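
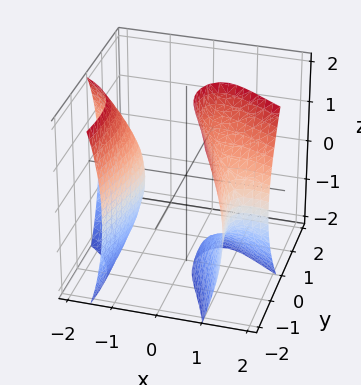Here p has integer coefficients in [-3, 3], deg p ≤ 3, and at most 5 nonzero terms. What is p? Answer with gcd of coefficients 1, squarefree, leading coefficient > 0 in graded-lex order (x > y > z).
First, the picture has 2 separate pieces. Treating them together as one polynomial.
Next, degree: a generic line meets the surface in up to 3 points, so deg p = 3.
Then, from the visible intercepts: it crosses the x-axis at the gridline x = -1; the surface avoids every integer y-axis point in the box; it misses every integer gridline on the z-axis.
Finally, fitting integer coefficients to these (and the overall shape) gives p.

x^3 + 3*x^2*y - x*z^2 + 2*y^2 + 1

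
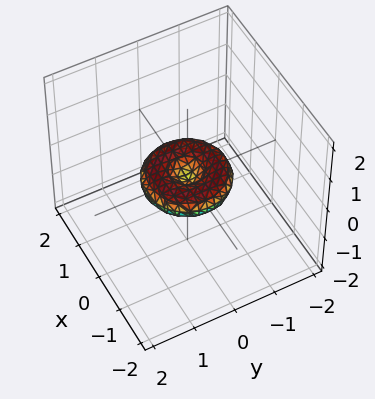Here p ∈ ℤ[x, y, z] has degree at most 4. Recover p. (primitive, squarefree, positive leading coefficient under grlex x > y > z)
x^4 + 2*x^2*y^2 + y^4 - x^2 - y^2 + 3*z^2

First, deg p = 4. The shape is more complex than any degree-3 surface.
Next, symmetry: the surface is invariant under rotation about z: p = q(x² + y², z).
Next, from the visible intercepts: among the integer gridlines, it crosses the x-axis at x ∈ {-1, 0, 1}; it crosses the z-axis at the gridline z = 0.
Finally, putting this together gives p. Check: (0, -1, 0) on the y-axis lies on the surface, and p(0, -1, 0) = 0. ✓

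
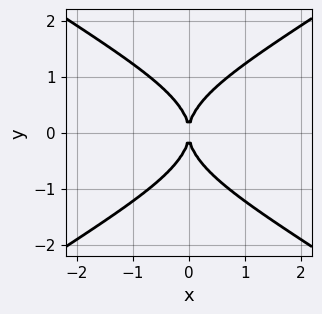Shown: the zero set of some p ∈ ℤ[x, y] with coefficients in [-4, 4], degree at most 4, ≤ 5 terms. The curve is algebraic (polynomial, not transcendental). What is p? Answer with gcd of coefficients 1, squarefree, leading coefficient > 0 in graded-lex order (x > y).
1. Degree: no degree-3 curve has this shape, so deg p = 4.
2. Symmetries: the y ↦ −y reflection is a symmetry, so y appears only in even powers; the x ↦ −x reflection is a symmetry, so x appears only in even powers.
3. Checking where it meets the axes: one y-axis crossing is at y = 0; one x-axis crossing is at x = 0.
4. These observations pin down the coefficients.

x^2*y^2 - 2*y^4 + 3*x^2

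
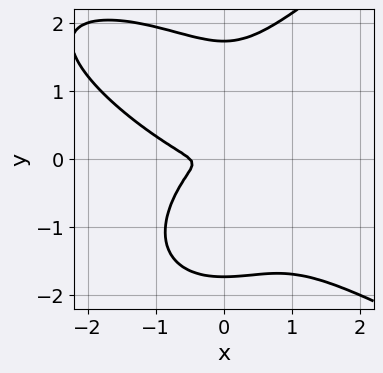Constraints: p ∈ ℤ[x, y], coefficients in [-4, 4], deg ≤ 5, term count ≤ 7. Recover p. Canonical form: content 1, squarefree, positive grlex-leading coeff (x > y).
y^4 - 2*x^3 - 2*x^2*y - x^2 - 3*y^2

(a) Degree: the shape is more complex than any degree-3 curve, so deg p = 4.
(b) Solving for integer coefficients yields p as stated.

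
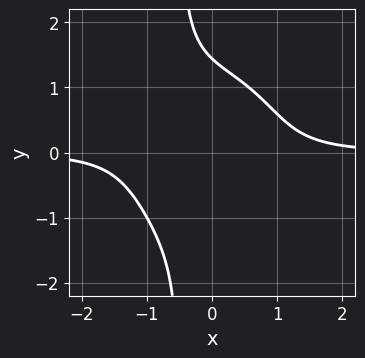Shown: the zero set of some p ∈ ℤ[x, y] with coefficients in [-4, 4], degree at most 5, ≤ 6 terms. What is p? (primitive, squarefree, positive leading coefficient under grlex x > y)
(a) Degree: no degree-3 curve has this shape, so deg p = 4.
(b) Reading off the gridlines: no x-intercept at any integer in the box.
(c) Assembling these constraints gives the stated polynomial.

3*x^3*y + 2*x*y^3 + x^2*y + y^3 - 3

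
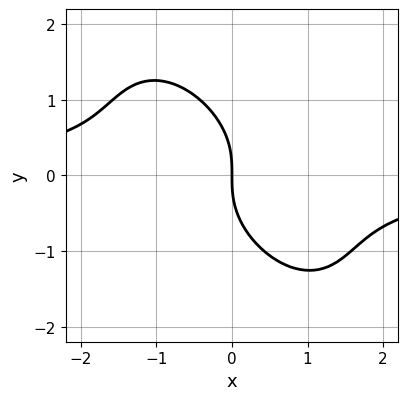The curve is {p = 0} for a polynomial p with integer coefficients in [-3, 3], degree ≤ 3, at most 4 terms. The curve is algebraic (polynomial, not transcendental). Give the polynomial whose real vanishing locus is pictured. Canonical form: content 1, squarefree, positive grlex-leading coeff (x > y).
3*x^2*y + 3*x*y^2 + 2*y^3 + 3*x

1. deg p = 3. No degree-2 curve has this shape.
2. Against the integer gridlines: it crosses the x-axis at the gridline x = 0; it meets the y-axis at y = 0 (among the integer gridlines).
3. Matching integer coefficients to the picture gives p.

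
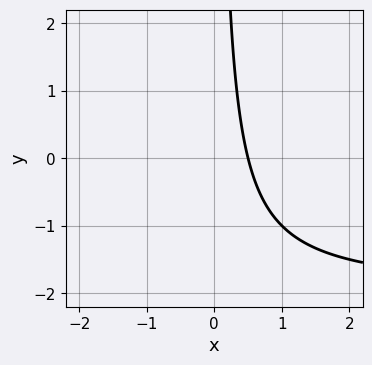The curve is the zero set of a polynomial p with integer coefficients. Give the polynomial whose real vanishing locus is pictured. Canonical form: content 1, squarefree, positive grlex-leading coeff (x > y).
1. Degree: the shape is more complex than any degree-1 curve, so deg p = 2.
2. Observable constraints: no y-intercept at any integer in the box.
3. Putting this together gives p.

x*y + 2*x - 1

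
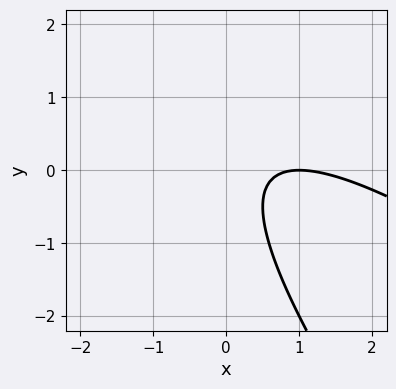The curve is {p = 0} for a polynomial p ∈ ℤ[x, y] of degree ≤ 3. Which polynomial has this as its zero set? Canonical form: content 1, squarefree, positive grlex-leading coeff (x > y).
x^2 + 2*x*y + y^2 - 2*x + 1

(a) deg p = 2. No degree-1 curve has this shape.
(b) From the visible intercepts: the curve avoids every integer y-axis point in the box; it meets the x-axis at x = 1 (among the integer gridlines).
(c) Together with the visible shape, these determine p as stated.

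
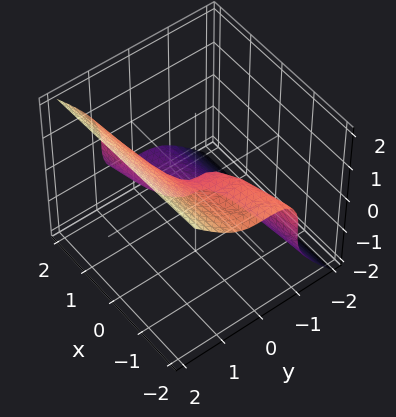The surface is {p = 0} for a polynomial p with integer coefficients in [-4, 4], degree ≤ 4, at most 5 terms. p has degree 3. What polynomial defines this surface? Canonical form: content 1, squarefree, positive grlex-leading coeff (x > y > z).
3*y^3 - 2*z^3 - x

1. The degree is 3 — no degree-2 surface has this shape.
2. From the visible intercepts: one z-axis crossing is at z = 0; it meets the x-axis at x = 0 (among the integer gridlines); one y-axis crossing is at y = 0.
3. Matching integer coefficients to the picture gives p.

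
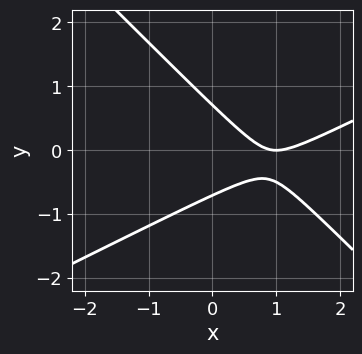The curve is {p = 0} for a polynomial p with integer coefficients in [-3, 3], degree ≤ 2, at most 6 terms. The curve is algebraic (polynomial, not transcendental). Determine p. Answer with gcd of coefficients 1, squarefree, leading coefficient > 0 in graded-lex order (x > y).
First, deg p = 2. No degree-1 curve has this shape.
Next, from the visible intercepts: one x-axis crossing is at x = 1.
Finally, solving for integer coefficients yields p as stated.

x^2 - x*y - 2*y^2 - 2*x + 1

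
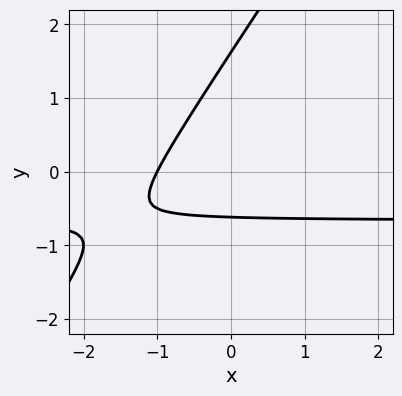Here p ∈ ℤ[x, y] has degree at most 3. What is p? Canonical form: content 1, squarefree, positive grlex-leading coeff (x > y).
(a) Degree: no degree-1 curve has this shape, so deg p = 2.
(b) Against the integer gridlines: one x-axis crossing is at x = -1.
(c) Matching integer coefficients to the picture gives p.

3*x*y - 2*y^2 + 2*x + 2*y + 2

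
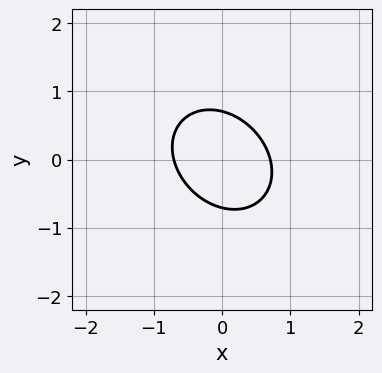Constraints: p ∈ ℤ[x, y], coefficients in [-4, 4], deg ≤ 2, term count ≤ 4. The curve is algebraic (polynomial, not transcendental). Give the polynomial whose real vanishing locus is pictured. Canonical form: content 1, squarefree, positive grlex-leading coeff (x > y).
2*x^2 + x*y + 2*y^2 - 1

Degree: the shape is more complex than any degree-1 curve, so deg p = 2.
Matching integer coefficients to the picture gives p.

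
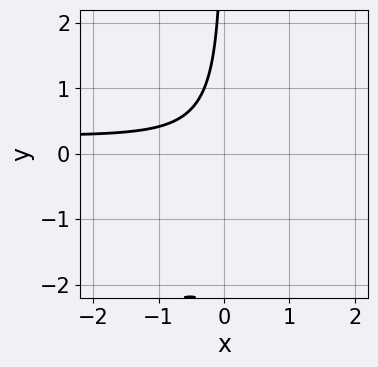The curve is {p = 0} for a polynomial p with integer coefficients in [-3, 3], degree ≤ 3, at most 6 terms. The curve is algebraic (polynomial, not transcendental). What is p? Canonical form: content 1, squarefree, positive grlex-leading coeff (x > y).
3*x^2*y - 3*x*y^2 - x^2 - 3*x*y - 2

Degree: a generic line meets the curve in up to 3 points, so deg p = 3.
Against the integer gridlines: the curve avoids every integer x-axis point in the box; no y-intercept at any integer in the box.
Putting this together gives p.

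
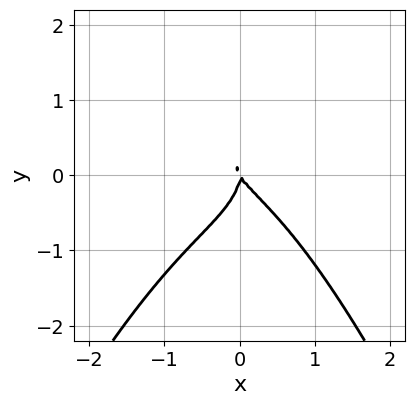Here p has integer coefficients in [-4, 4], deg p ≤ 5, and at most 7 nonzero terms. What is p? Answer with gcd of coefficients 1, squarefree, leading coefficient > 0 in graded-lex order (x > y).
1. The degree is 4 — a generic line meets the curve in up to 4 points.
2. Observable constraints: one x-axis crossing is at x = 0; it crosses the y-axis at the gridline y = 0.
3. Assembling these constraints gives the stated polynomial.

3*x^4 + x*y^2 + 3*y^3 + 3*x^2 + 2*x*y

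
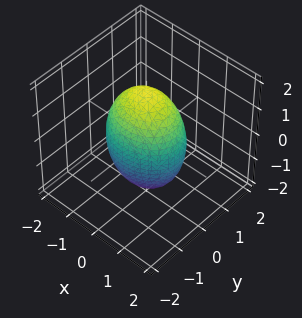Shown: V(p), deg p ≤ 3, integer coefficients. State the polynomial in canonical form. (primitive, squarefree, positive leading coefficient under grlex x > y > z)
(a) The degree is 2 — a closed, bounded, convex surface; a quadric.
(b) Symmetries: it's symmetric under z → −z, forcing even powers of z; it's symmetric under y → −y, forcing even powers of y; it's symmetric under x → −x, forcing even powers of x.
(c) From the visible intercepts: the y-axis gridline crossings are at y ∈ {-1, 1}.
(d) Solving for integer coefficients yields p as stated.

2*x^2 + 3*y^2 + z^2 - 3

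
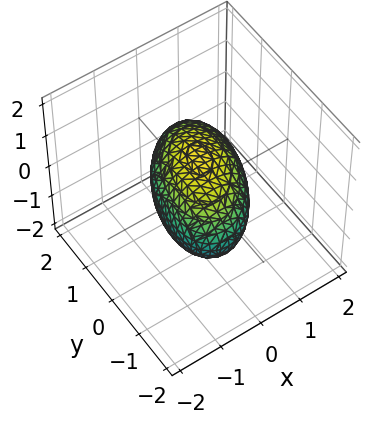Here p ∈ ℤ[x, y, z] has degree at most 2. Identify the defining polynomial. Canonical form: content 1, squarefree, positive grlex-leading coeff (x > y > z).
First, degree: the shape is more complex than any degree-1 surface, so deg p = 2.
Next, checking where it meets the axes: the z-axis gridline crossings are at z ∈ {-1, 1}; among the integer gridlines, it crosses the x-axis at x ∈ {-1, 1}.
Finally, assembling these constraints gives the stated polynomial.

2*x^2 - x*y + y^2 + 2*z^2 - 2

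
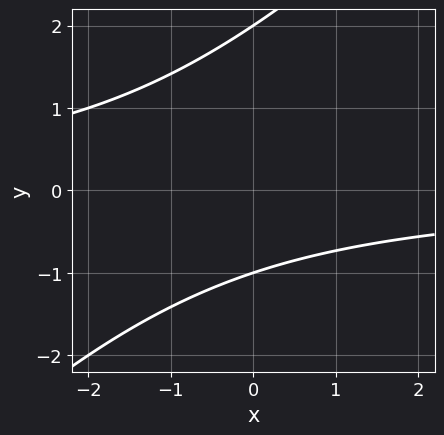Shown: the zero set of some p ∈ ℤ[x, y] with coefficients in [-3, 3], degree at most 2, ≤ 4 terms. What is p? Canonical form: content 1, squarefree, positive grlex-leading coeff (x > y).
x*y - y^2 + y + 2

Degree: no degree-1 curve has this shape, so deg p = 2.
Checking where it meets the axes: the curve avoids every integer x-axis point in the box; the y-axis gridline crossings are at y ∈ {-1, 2}.
Assembling these constraints gives the stated polynomial.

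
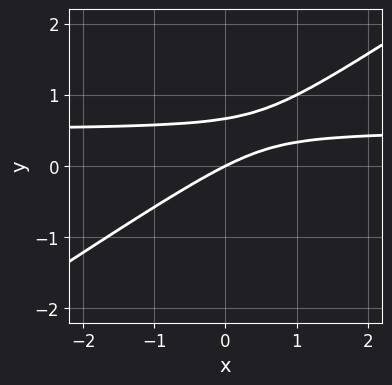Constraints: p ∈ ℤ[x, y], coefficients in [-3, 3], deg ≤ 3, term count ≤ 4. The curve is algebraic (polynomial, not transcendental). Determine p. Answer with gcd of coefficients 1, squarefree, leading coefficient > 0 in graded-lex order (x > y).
2*x*y - 3*y^2 - x + 2*y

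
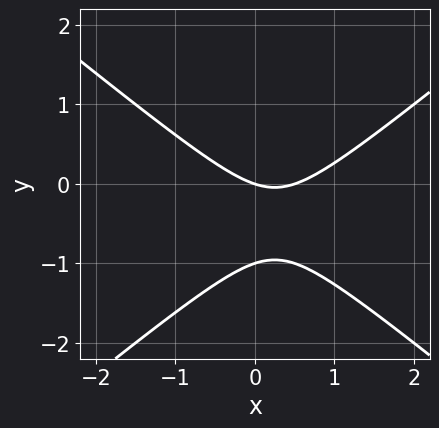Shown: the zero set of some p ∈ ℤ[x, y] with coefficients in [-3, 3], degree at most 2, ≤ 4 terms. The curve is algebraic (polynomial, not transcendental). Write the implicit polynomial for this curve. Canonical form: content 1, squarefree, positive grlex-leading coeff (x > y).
(a) deg p = 2. The shape is more complex than any degree-1 curve.
(b) From the visible intercepts: it meets the x-axis at x = 0 (among the integer gridlines); among the integer gridlines, it crosses the y-axis at y ∈ {-1, 0}.
(c) Matching integer coefficients to the picture gives p.

2*x^2 - 3*y^2 - x - 3*y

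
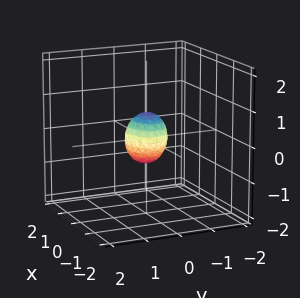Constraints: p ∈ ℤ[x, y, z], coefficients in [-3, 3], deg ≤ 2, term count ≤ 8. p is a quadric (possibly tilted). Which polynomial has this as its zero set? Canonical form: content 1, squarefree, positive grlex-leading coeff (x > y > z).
2*x^2 + 2*x*z + 3*y^2 - y*z + 2*z^2 - 1

(a) deg p = 2.
(b) Solving for integer coefficients yields p as stated.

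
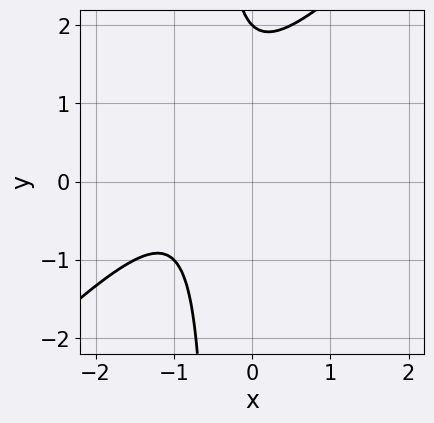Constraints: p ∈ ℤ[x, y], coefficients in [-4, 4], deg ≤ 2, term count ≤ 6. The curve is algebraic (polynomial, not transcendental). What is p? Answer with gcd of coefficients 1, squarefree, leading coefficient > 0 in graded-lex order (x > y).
2*x^2 - 2*x*y + 3*x - y + 2

The degree is 2 — the shape is more complex than any degree-1 curve.
From the visible intercepts: no x-intercept at any integer in the box; it meets the y-axis at y = 2 (among the integer gridlines).
Matching integer coefficients to the picture gives p.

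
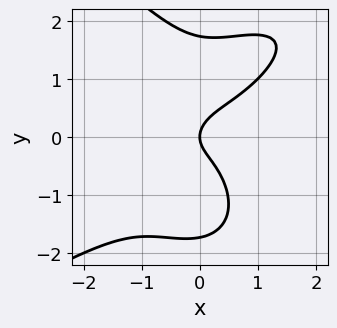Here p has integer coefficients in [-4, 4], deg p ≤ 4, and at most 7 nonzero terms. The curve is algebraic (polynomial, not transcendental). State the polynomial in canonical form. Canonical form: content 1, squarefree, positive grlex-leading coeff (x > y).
y^4 + 3*x^3 - 3*x^2*y - 3*y^2 + 2*x

First, degree: a generic line meets the curve in up to 4 points, so deg p = 4.
Then, from the axis intercepts and sections: it crosses the y-axis at the gridline y = 0; it meets the x-axis at x = 0 (among the integer gridlines).
Finally, fitting integer coefficients to these (and the overall shape) gives p.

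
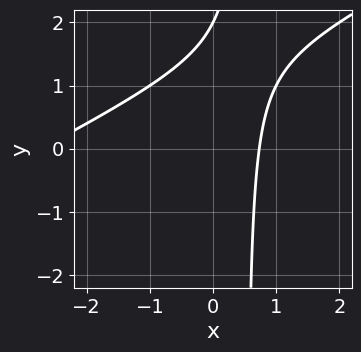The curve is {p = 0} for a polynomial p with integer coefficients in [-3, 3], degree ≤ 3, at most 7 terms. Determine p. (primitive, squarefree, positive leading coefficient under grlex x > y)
(a) The degree is 2 — a generic line meets the curve in up to 2 points.
(b) Checking where it meets the axes: one y-axis crossing is at y = 2.
(c) Matching integer coefficients to the picture gives p.

x^2 - 2*x*y + 2*x + y - 2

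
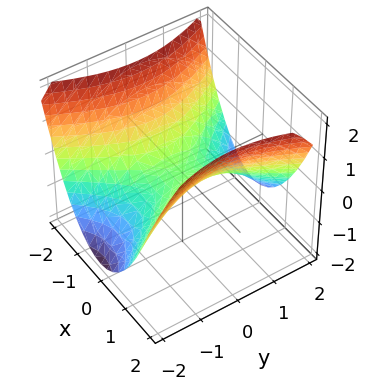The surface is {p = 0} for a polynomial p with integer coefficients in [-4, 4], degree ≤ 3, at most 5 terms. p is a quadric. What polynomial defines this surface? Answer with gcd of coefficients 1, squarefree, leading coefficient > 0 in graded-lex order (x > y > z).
2*x^2 - y^2 - 3*z

1. The degree is 2 — a hyperbolic paraboloid; a quadric.
2. Symmetries: it's symmetric under x → −x, forcing even powers of x; the y ↦ −y reflection is a symmetry, so y appears only in even powers.
3. Observable constraints: it meets the x-axis at x = 0 (among the integer gridlines); one z-axis crossing is at z = 0.
4. Solving for integer coefficients yields p as stated.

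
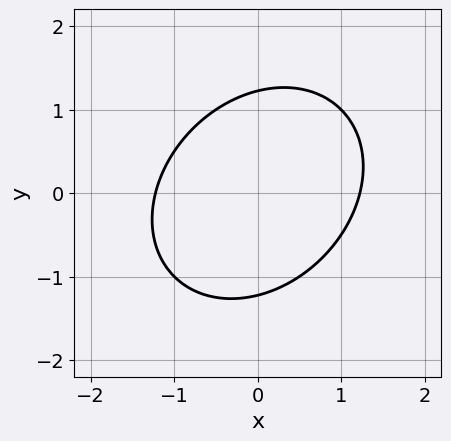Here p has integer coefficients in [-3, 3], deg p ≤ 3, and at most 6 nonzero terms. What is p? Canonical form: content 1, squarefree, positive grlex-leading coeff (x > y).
1. deg p = 2.
2. The integer polynomial consistent with all of this is the stated p.

2*x^2 - x*y + 2*y^2 - 3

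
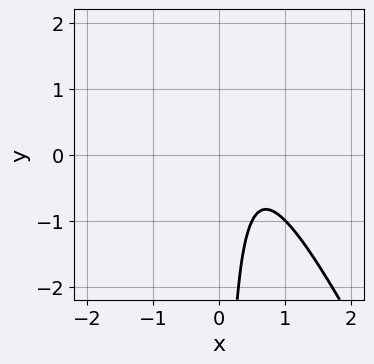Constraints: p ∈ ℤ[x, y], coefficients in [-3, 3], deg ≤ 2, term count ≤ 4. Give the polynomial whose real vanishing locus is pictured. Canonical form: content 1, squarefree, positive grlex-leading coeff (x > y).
2*x^2 + x*y - 2*x + 1

First, the degree is 2 — the shape is more complex than any degree-1 curve.
Then, reading off the gridlines: it misses every integer gridline on the x-axis; it misses every integer gridline on the y-axis.
Finally, matching integer coefficients to the picture gives p.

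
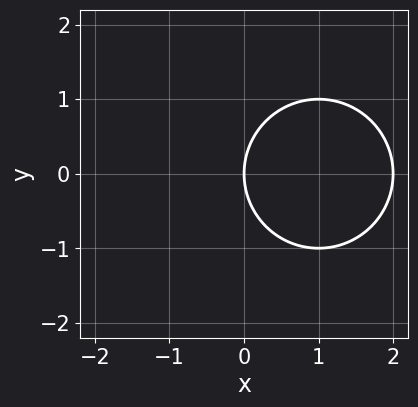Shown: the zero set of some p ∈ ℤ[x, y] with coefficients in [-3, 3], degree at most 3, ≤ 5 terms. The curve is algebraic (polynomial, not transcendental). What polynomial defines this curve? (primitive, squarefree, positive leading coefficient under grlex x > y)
First, degree: the shape is more complex than any degree-1 curve, so deg p = 2.
Then, symmetries: it's symmetric under y → −y, forcing even powers of y.
Then, checking where it meets the axes: it crosses the y-axis at the gridline y = 0; among the integer gridlines, it crosses the x-axis at x ∈ {0, 2}.
Finally, assembling these constraints gives the stated polynomial.

x^2 + y^2 - 2*x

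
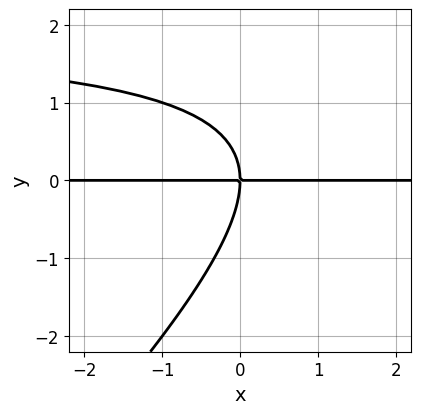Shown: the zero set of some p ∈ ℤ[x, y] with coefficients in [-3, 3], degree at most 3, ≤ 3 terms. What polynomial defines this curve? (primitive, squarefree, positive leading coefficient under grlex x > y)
x*y^2 - y^3 - 2*x*y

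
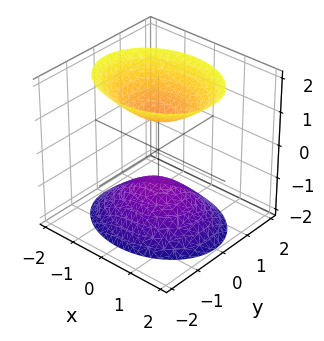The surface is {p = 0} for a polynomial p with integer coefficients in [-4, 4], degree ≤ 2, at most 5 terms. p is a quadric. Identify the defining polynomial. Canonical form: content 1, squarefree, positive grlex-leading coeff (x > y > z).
The picture has 2 separate pieces.
Degree: two sheets facing apart; a quadric, so deg p = 2.
Symmetries: mirror symmetry z ↦ −z ⇒ only even powers of z; mirror symmetry x ↦ −x ⇒ only even powers of x; the y ↦ −y reflection is a symmetry, so y appears only in even powers.
Against the integer gridlines: it misses every integer gridline on the y-axis; among the integer gridlines, it crosses the z-axis at z ∈ {-1, 1}.
Solving for integer coefficients yields p as stated.

2*x^2 + 3*y^2 - 2*z^2 + 2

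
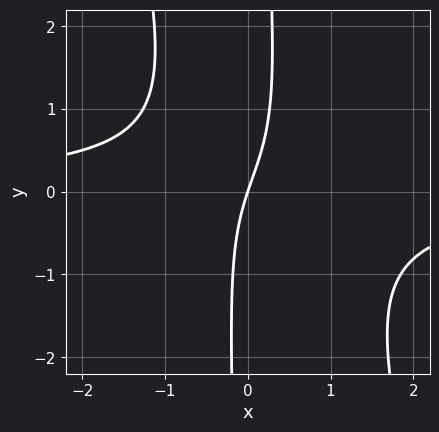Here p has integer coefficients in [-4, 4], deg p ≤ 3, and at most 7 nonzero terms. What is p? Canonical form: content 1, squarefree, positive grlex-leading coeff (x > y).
3*x^2*y + x*y^2 - x*y + 3*x - y

First, deg p = 3. A generic line meets the curve in up to 3 points.
Then, from the visible intercepts: one y-axis crossing is at y = 0; it meets the x-axis at x = 0 (among the integer gridlines).
Finally, assembling these constraints gives the stated polynomial.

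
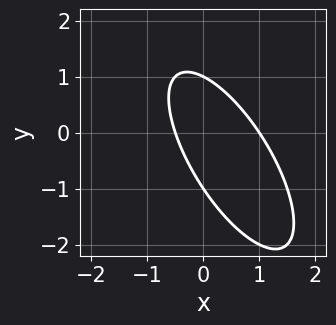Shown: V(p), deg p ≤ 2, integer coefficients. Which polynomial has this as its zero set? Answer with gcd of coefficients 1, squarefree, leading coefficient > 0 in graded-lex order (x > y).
2*x^2 + 2*x*y + y^2 - x - 1

deg p = 2.
From the visible intercepts: it crosses the x-axis at the gridline x = 1; the y-axis gridline crossings are at y ∈ {-1, 1}.
Assembling these constraints gives the stated polynomial.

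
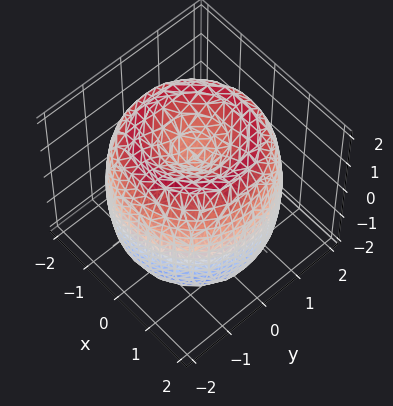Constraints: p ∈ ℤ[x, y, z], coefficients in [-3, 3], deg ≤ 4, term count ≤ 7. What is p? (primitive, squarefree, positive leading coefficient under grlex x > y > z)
First, deg p = 4.
Then, by symmetry, the z-axis is an axis of rotation, so x and y enter only as x² + y².
Then, from the axis intercepts and sections: the z-axis gridline crossings are at z ∈ {-1, 1}; a circular section at z = -1 has radius between 1 and 2.
Finally, matching integer coefficients to the picture gives p.

x^4 + 2*x^2*y^2 + y^4 - 3*x^2 - 3*y^2 + z^2 - 1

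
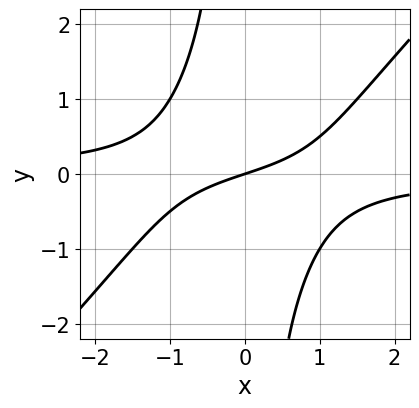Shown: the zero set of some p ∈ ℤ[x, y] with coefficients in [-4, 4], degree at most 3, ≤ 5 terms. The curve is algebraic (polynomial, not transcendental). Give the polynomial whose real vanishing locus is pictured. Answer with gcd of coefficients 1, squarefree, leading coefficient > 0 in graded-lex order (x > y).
2*x^2*y - 2*x*y^2 + x - 3*y

(a) The degree is 3 — the shape is more complex than any degree-2 curve.
(b) From the visible intercepts: it crosses the y-axis at the gridline y = 0; it meets the x-axis at x = 0 (among the integer gridlines).
(c) These observations pin down the coefficients.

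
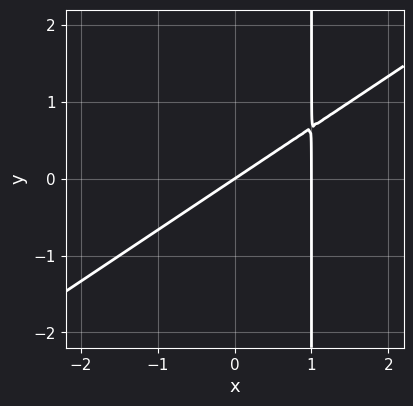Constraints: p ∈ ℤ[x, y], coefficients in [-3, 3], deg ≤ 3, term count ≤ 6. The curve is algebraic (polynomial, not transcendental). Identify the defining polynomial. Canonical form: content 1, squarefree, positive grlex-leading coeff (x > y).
2*x^2 - 3*x*y - 2*x + 3*y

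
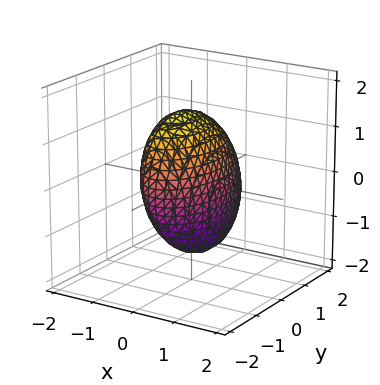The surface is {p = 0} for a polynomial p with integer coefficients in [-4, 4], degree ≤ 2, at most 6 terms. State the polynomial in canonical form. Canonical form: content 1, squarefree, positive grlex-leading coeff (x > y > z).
3*x^2 + x*z + y^2 + z^2 - 2

(a) Degree: a generic line meets the surface in up to 2 points, so deg p = 2.
(b) Solving for integer coefficients yields p as stated.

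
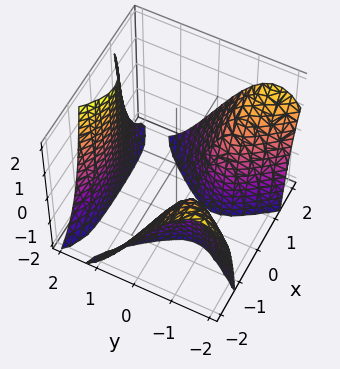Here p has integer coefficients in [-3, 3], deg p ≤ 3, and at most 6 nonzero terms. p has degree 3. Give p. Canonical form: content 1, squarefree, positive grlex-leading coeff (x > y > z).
3*x^2*y + 2*x^2*z - 2*y^3 + 3*y + 3

(a) The picture has 3 separate pieces. They look like related sheets of one shape, so recover p as a whole.
(b) The degree is 3 — a generic line meets the surface in up to 3 points.
(c) Checking where it meets the axes: it misses every integer gridline on the x-axis; the surface avoids every integer z-axis point in the box.
(d) The integer polynomial consistent with all of this is the stated p.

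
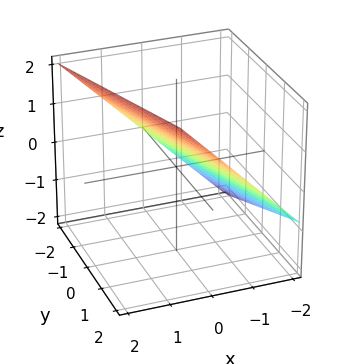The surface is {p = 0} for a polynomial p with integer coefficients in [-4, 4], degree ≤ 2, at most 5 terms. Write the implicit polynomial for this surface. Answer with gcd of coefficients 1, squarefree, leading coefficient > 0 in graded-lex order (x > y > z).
3*x + y - 3*z + 2

First, degree: the surface is flat (a plane), so deg p = 1.
Next, checking where it meets the axes: it crosses the y-axis at the gridline y = -2.
Finally, these observations pin down the coefficients.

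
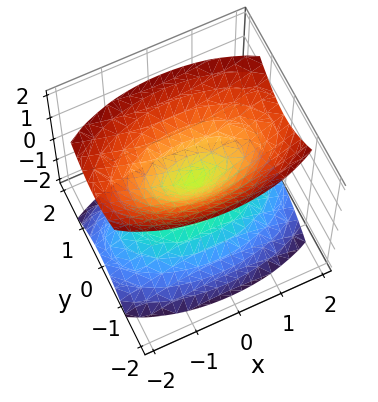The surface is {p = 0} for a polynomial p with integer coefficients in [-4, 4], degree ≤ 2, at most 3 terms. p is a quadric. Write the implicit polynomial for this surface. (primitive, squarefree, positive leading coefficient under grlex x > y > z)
x^2 + 3*y^2 - 2*z^2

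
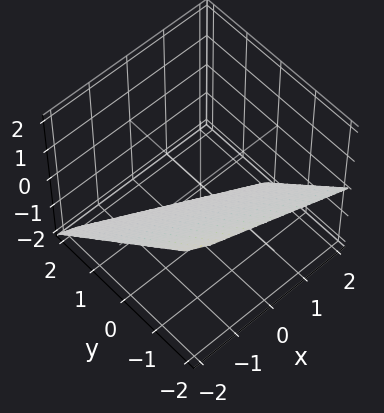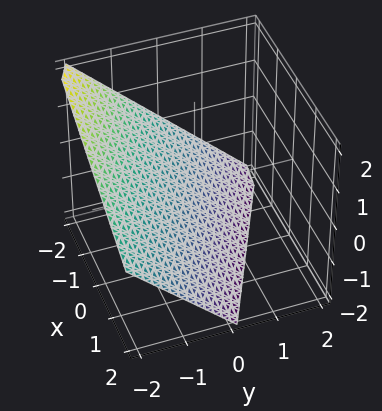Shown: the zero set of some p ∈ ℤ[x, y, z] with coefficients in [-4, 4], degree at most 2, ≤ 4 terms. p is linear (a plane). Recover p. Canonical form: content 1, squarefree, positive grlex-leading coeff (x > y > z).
x + 2*y + 2*z + 2

(a) deg p = 1. Every cross-section is a straight line — this is a plane.
(b) Against the integer gridlines: it meets the x-axis at x = -2 (among the integer gridlines); it meets the z-axis at z = -1 (among the integer gridlines); it crosses the y-axis at the gridline y = -1.
(c) Matching integer coefficients to the picture gives p.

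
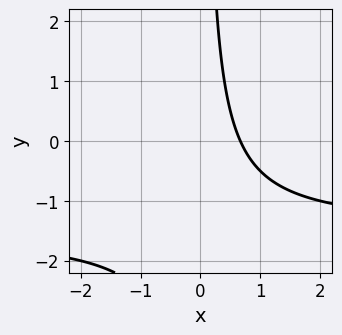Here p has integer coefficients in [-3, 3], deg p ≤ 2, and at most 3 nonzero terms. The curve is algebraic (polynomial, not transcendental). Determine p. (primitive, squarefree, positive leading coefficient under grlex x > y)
First, degree: a generic line meets the curve in up to 2 points, so deg p = 2.
Next, checking where it meets the axes: it misses every integer gridline on the y-axis.
Finally, together with the visible shape, these determine p as stated.

2*x*y + 3*x - 2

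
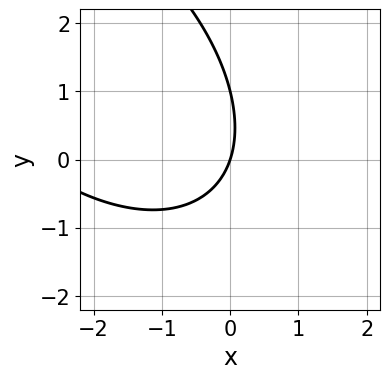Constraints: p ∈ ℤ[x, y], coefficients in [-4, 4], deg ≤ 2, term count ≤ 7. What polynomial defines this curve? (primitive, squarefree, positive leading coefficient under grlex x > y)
First, degree: the shape is more complex than any degree-1 curve, so deg p = 2.
Then, reading off the gridlines: the y-axis gridline crossings are at y ∈ {0, 1}; one x-axis crossing is at x = 0.
Finally, together with the visible shape, these determine p as stated.

x^2 + x*y + y^2 + 3*x - y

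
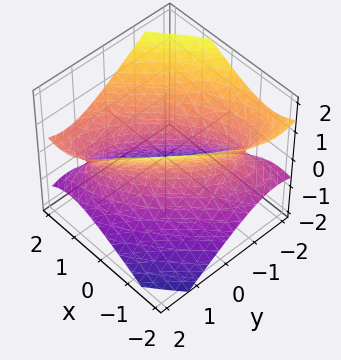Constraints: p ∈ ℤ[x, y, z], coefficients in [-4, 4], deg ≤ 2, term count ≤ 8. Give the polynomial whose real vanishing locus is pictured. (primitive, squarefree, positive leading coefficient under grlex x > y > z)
First, degree: the shape is more complex than any degree-1 surface, so deg p = 2.
Next, against the integer gridlines: it misses every integer gridline on the z-axis; among the integer gridlines, it crosses the y-axis at y ∈ {-1, 1}; the x-axis gridline crossings are at x ∈ {-1, 1}.
Finally, solving for integer coefficients yields p as stated.

2*x^2 - 3*x*y - x*z + 2*y^2 - 3*z^2 - 2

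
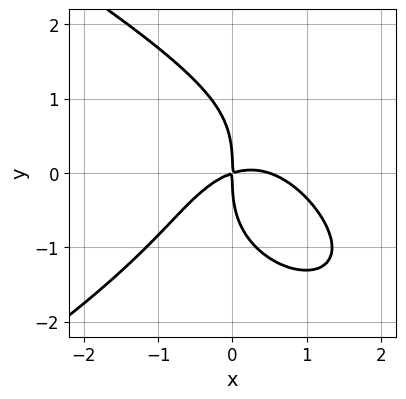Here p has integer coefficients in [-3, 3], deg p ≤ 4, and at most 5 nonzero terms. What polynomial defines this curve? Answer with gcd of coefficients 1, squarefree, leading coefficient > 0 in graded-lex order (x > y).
Degree: no degree-3 curve has this shape, so deg p = 4.
Against the integer gridlines: one y-axis crossing is at y = 0; it meets the x-axis at x = 0 (among the integer gridlines).
These observations pin down the coefficients.

y^4 + 2*x^3 - x^2 + 3*x*y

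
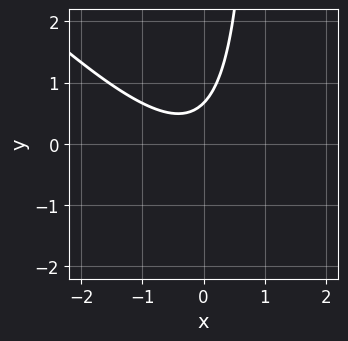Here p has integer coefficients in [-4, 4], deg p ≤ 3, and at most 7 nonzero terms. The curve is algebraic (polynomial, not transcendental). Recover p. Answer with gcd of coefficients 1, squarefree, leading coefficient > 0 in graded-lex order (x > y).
3*x^2 + 3*x*y + x - 3*y + 2

(a) deg p = 2. A generic line meets the curve in up to 2 points.
(b) Reading off the gridlines: no x-intercept at any integer in the box.
(c) Putting this together gives p.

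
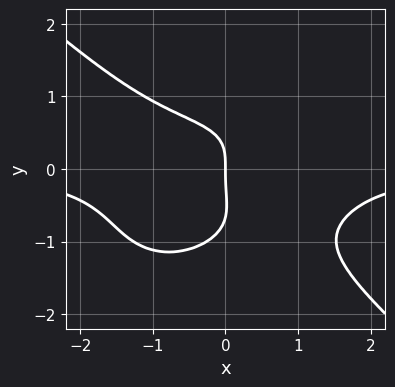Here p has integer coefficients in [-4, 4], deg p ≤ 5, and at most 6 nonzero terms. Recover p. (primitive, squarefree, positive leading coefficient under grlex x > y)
2*x^3*y + 3*y^4 + 2*y^3 - x*y + 3*x

1. Degree: no degree-3 curve has this shape, so deg p = 4.
2. Observable constraints: it crosses the y-axis at the gridline y = 0; it meets the x-axis at x = 0 (among the integer gridlines).
3. Together with the visible shape, these determine p as stated.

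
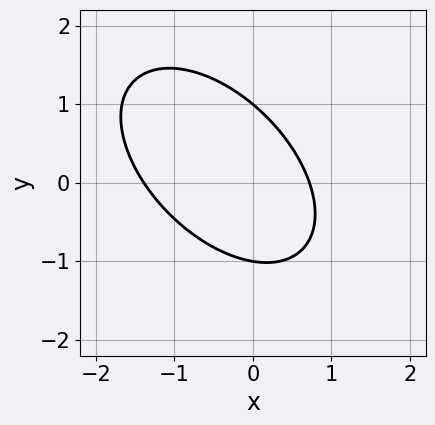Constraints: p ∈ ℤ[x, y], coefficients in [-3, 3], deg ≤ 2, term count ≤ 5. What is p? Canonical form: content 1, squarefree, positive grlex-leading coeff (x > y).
Degree: no degree-1 curve has this shape, so deg p = 2.
From the axis intercepts and sections: among the integer gridlines, it crosses the y-axis at y ∈ {-1, 1}.
The integer polynomial consistent with all of this is the stated p.

3*x^2 + 3*x*y + 3*y^2 + 2*x - 3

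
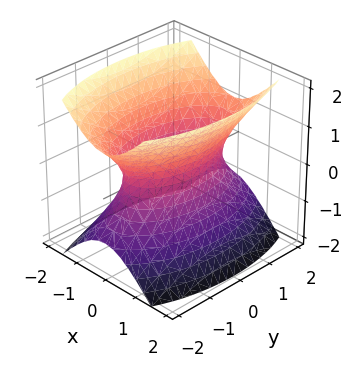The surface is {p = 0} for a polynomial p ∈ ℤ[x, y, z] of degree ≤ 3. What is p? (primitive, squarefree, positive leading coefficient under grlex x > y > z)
3*x^2 + y^2 - 2*z^2 - 2

1. deg p = 2. One connected sheet with a waist; a quadric.
2. Symmetries: the y ↦ −y reflection is a symmetry, so y appears only in even powers; mirror symmetry z ↦ −z ⇒ only even powers of z; it's symmetric under x → −x, forcing even powers of x.
3. Reading off the gridlines: it misses every integer gridline on the z-axis.
4. Putting this together gives p.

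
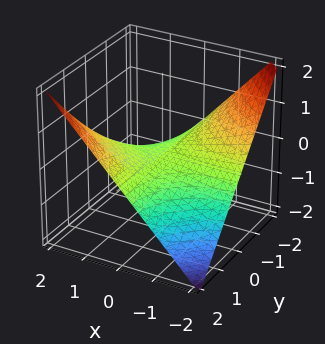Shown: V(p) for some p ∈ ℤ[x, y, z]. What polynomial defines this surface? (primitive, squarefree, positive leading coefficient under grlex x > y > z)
x*y - 2*z

1. The degree is 2 — a saddle surface; a quadric.
2. Reading off the gridlines: every point of the y-axis in the box is on the surface; every point of the x-axis in the box is on the surface; it meets the z-axis at z = 0 (among the integer gridlines).
3. Solving for integer coefficients yields p as stated.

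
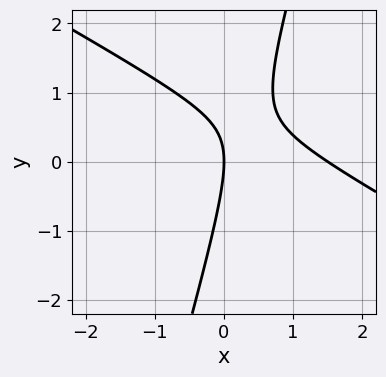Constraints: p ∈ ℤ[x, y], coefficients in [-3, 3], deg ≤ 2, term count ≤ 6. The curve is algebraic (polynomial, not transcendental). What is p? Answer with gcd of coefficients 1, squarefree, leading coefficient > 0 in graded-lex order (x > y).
2*x^2 + 3*x*y - y^2 - 3*x

(a) The degree is 2 — a generic line meets the curve in up to 2 points.
(b) From the axis intercepts and sections: it meets the x-axis at x = 0 (among the integer gridlines); it meets the y-axis at y = 0 (among the integer gridlines).
(c) Fitting integer coefficients to these (and the overall shape) gives p.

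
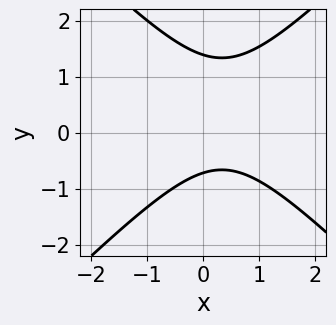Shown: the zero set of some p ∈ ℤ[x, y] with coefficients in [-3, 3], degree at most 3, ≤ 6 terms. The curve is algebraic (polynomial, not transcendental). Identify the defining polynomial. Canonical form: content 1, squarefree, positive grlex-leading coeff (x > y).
First, degree: a generic line meets the curve in up to 2 points, so deg p = 2.
Next, from the axis intercepts and sections: the curve avoids every integer x-axis point in the box.
Finally, solving for integer coefficients yields p as stated.

3*x^2 - 3*y^2 - 2*x + 2*y + 3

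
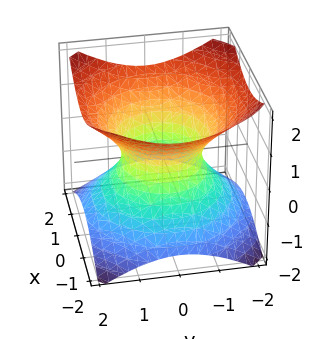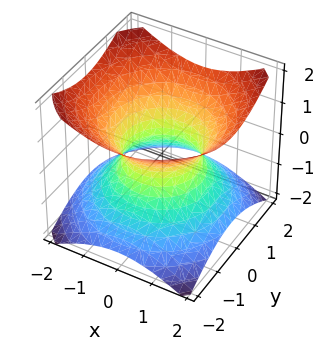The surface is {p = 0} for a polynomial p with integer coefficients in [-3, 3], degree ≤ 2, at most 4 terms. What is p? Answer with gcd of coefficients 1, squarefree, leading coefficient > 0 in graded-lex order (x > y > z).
2*x^2 + 2*y^2 - 3*z^2 - 2

(a) deg p = 2. An hourglass — one-sheet hyperboloid; a quadric.
(b) Symmetries: mirror symmetry z ↦ −z ⇒ only even powers of z; the z-axis is an axis of rotation, so x and y enter only as x² + y².
(c) Reading off the gridlines: the surface avoids every integer z-axis point in the box; among the integer gridlines, it crosses the y-axis at y ∈ {-1, 1}; the x-axis gridline crossings are at x ∈ {-1, 1}; a circular section at z = 0 has radius exactly 1.
(d) Putting this together gives p.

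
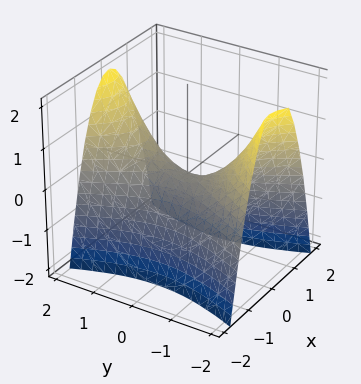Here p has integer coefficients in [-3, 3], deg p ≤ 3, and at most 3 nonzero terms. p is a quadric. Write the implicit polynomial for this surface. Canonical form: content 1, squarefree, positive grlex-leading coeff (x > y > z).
1. The degree is 2 — a hyperbolic paraboloid; a quadric.
2. Symmetries: mirror symmetry x ↦ −x ⇒ only even powers of x; the y ↦ −y reflection is a symmetry, so y appears only in even powers.
3. Observable constraints: it crosses the z-axis at the gridline z = 0; it crosses the x-axis at the gridline x = 0; it crosses the y-axis at the gridline y = 0.
4. Putting this together gives p.

3*x^2 - y^2 + 2*z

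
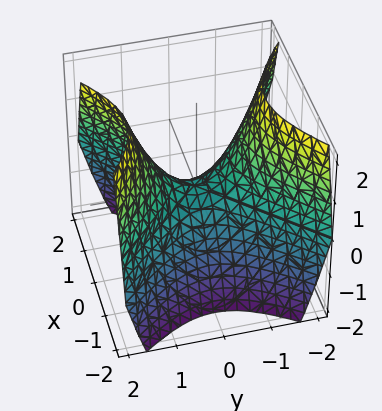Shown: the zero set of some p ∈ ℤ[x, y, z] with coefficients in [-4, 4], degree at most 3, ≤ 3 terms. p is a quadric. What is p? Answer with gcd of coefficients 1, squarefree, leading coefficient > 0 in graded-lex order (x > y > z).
x^2 - y^2 + z

1. deg p = 2. A saddle surface; a quadric.
2. Symmetries: it's symmetric under x → −x, forcing even powers of x; it's symmetric under y → −y, forcing even powers of y.
3. Reading off the gridlines: it crosses the x-axis at the gridline x = 0; it crosses the y-axis at the gridline y = 0; it meets the z-axis at z = 0 (among the integer gridlines).
4. Putting this together gives p.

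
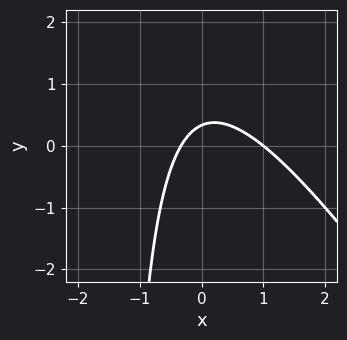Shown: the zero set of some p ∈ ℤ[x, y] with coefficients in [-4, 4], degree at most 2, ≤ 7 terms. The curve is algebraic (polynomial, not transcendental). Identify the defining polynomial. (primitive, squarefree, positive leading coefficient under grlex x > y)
3*x^2 + 2*x*y - 2*x + 3*y - 1

(a) The degree is 2 — the shape is more complex than any degree-1 curve.
(b) From the axis intercepts and sections: it meets the x-axis at x = 1 (among the integer gridlines).
(c) Matching integer coefficients to the picture gives p.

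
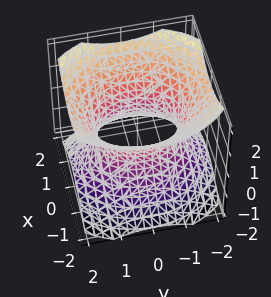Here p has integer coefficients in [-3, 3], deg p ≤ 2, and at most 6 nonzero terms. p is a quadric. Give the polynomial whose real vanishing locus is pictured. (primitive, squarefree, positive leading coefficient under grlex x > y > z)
(a) deg p = 2. An hourglass — one-sheet hyperboloid; a quadric.
(b) Symmetries: it's symmetric under z → −z, forcing even powers of z; it's symmetric under x → −x, forcing even powers of x; it's symmetric under y → −y, forcing even powers of y.
(c) Observable constraints: the x-axis gridline crossings are at x ∈ {-1, 1}; no z-intercept at any integer in the box.
(d) Solving for integer coefficients yields p as stated.

3*x^2 + 2*y^2 - 3*z^2 - 3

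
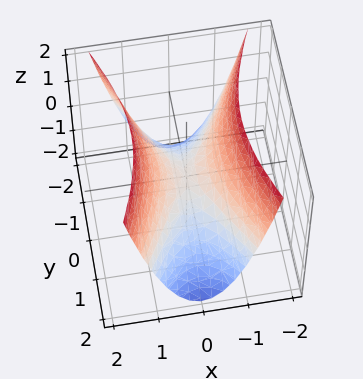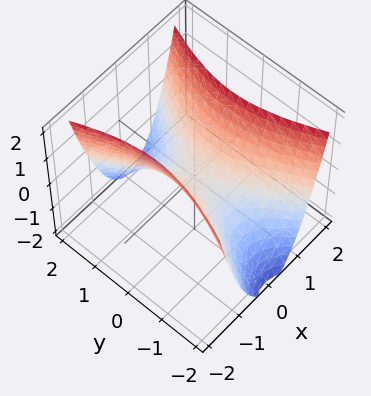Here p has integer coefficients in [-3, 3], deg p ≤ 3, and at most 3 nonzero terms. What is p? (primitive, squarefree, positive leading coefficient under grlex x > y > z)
1. The degree is 2 — a hyperbolic paraboloid; a quadric.
2. Symmetries: it's symmetric under y → −y, forcing even powers of y; mirror symmetry x ↦ −x ⇒ only even powers of x.
3. Reading off the gridlines: one y-axis crossing is at y = 0; it crosses the x-axis at the gridline x = 0; one z-axis crossing is at z = 0.
4. Assembling these constraints gives the stated polynomial.

3*x^2 - y^2 - 2*z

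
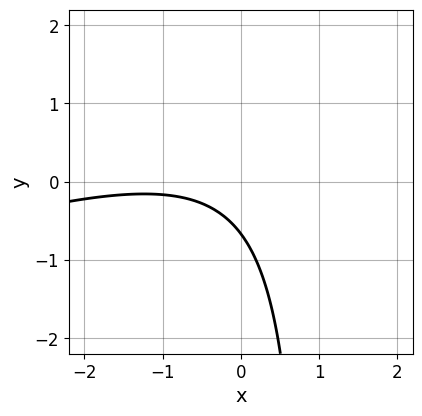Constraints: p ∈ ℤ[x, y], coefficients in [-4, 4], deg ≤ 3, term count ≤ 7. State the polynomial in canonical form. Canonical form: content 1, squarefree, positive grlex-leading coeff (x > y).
x^2 - 3*x*y + 2*x + 3*y + 2

1. Degree: the shape is more complex than any degree-1 curve, so deg p = 2.
2. From the axis intercepts and sections: no x-intercept at any integer in the box.
3. The integer polynomial consistent with all of this is the stated p.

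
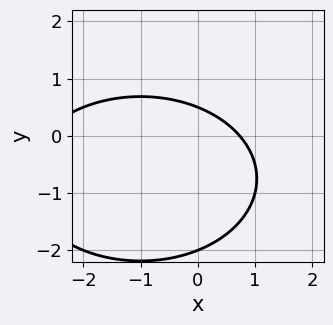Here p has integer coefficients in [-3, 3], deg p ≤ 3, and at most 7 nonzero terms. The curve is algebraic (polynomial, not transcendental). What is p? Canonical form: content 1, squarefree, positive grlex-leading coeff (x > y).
x^2 + 2*y^2 + 2*x + 3*y - 2

deg p = 2. No degree-1 curve has this shape.
Observable constraints: one y-axis crossing is at y = -2.
These observations pin down the coefficients.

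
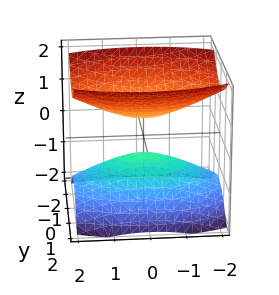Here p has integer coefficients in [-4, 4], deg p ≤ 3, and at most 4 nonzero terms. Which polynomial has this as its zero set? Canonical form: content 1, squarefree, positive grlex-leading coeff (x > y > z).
x^2 + 3*y^2 - 3*z^2 + 1

First, I count 2 distinct pieces. They look like related sheets of one shape, so recover p as a whole.
Next, the degree is 2 — two separate bowl-shaped sheets opening away from each other; a quadric.
Next, symmetries: mirror symmetry x ↦ −x ⇒ only even powers of x; it's symmetric under y → −y, forcing even powers of y; mirror symmetry z ↦ −z ⇒ only even powers of z.
Then, against the integer gridlines: it misses every integer gridline on the y-axis; no x-intercept at any integer in the box.
Finally, these observations pin down the coefficients.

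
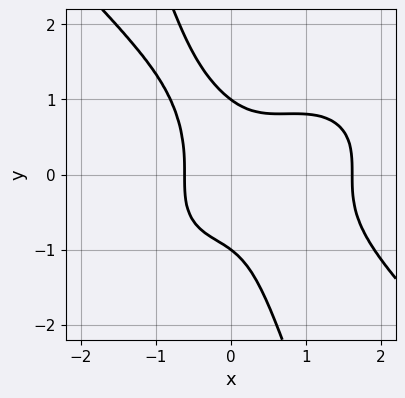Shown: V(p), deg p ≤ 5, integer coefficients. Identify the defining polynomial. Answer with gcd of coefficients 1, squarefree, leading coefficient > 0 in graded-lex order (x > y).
First, deg p = 4.
Then, from the axis intercepts and sections: among the integer gridlines, it crosses the y-axis at y ∈ {-1, 1}.
Finally, these observations pin down the coefficients.

2*x^4 + 3*x*y^3 + y^4 - 3*x^3 - 1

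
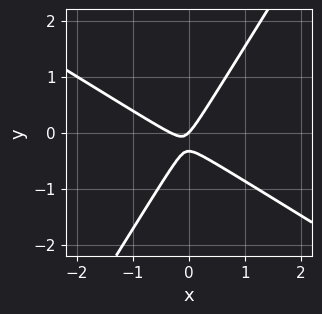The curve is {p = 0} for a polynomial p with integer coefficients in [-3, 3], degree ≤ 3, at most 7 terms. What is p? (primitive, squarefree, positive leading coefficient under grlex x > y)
3*x^2 + 3*x*y - 3*y^2 + x - y

First, degree: no degree-1 curve has this shape, so deg p = 2.
Then, observable constraints: one x-axis crossing is at x = 0; one y-axis crossing is at y = 0.
Finally, the integer polynomial consistent with all of this is the stated p.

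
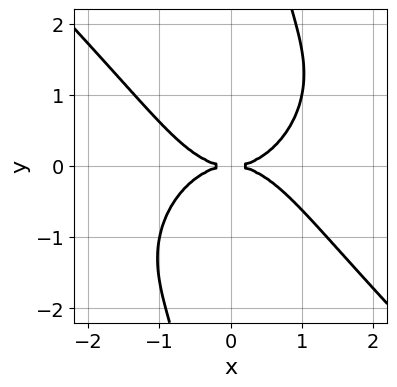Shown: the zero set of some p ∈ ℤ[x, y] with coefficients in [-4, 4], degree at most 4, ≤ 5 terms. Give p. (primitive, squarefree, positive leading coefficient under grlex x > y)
x^4 + x*y^3 - 2*y^2

First, degree: a generic line meets the curve in up to 4 points, so deg p = 4.
Then, observable constraints: it meets the y-axis at y = 0 (among the integer gridlines); it crosses the x-axis at the gridline x = 0.
Finally, matching integer coefficients to the picture gives p.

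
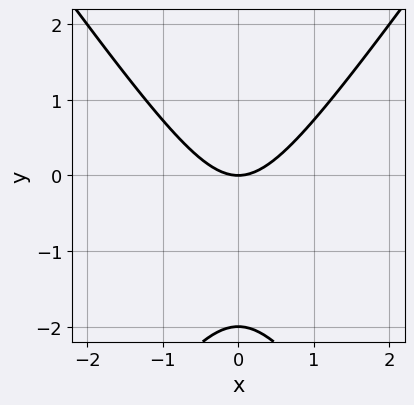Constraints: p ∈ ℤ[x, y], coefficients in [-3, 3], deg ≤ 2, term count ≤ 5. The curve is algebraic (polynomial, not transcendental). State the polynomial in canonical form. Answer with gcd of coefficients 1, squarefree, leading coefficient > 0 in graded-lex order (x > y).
2*x^2 - y^2 - 2*y

1. Degree: no degree-1 curve has this shape, so deg p = 2.
2. Symmetries: the x ↦ −x reflection is a symmetry, so x appears only in even powers.
3. Observable constraints: one x-axis crossing is at x = 0; the y-axis gridline crossings are at y ∈ {-2, 0}.
4. Matching integer coefficients to the picture gives p.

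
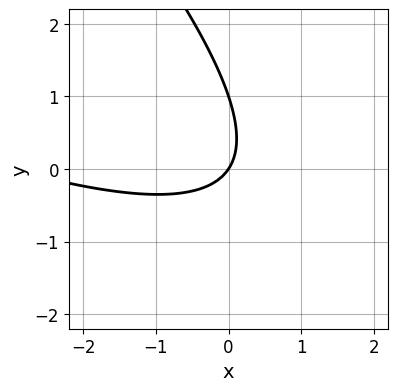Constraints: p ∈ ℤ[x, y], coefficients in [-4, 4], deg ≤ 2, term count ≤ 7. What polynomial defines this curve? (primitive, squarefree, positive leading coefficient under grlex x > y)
x^2 + 3*x*y + 2*y^2 + 3*x - 2*y

The degree is 2 — the shape is more complex than any degree-1 curve.
Checking where it meets the axes: among the integer gridlines, it crosses the y-axis at y ∈ {0, 1}; it meets the x-axis at x = 0 (among the integer gridlines).
Assembling these constraints gives the stated polynomial.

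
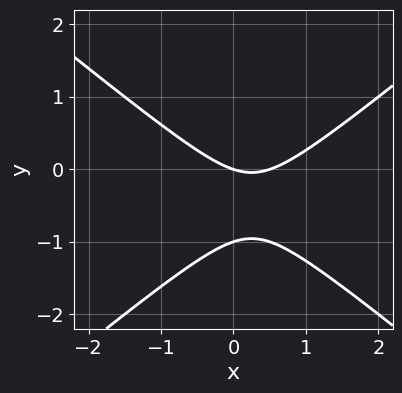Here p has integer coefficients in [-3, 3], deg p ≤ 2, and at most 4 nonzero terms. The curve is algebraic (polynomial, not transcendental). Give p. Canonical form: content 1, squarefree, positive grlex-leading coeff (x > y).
The degree is 2 — no degree-1 curve has this shape.
From the axis intercepts and sections: it meets the x-axis at x = 0 (among the integer gridlines); the y-axis gridline crossings are at y ∈ {-1, 0}.
Matching integer coefficients to the picture gives p.

2*x^2 - 3*y^2 - x - 3*y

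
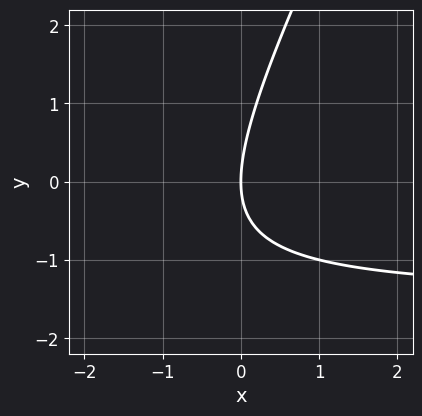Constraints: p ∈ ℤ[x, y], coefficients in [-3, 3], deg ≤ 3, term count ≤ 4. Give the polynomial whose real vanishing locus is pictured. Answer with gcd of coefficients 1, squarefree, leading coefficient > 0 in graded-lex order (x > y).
2*x*y - y^2 + 3*x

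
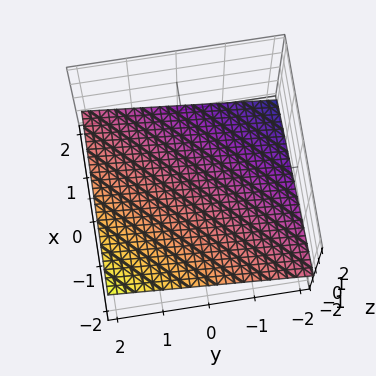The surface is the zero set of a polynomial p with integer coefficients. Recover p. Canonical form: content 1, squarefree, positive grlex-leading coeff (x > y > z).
1. The degree is 1 — the surface is flat (a plane).
2. Reading off the gridlines: one x-axis crossing is at x = -2; one y-axis crossing is at y = 2.
3. These observations pin down the coefficients.

x - y + 3*z + 2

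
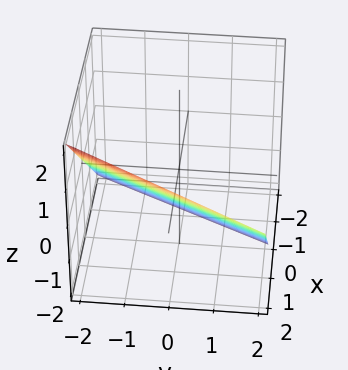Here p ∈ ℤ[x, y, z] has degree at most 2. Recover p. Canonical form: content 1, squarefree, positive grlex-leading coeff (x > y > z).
2*x - y - 2*z - 2

(a) deg p = 1.
(b) Reading off the gridlines: it meets the x-axis at x = 1 (among the integer gridlines); it meets the z-axis at z = -1 (among the integer gridlines).
(c) Together with the visible shape, these determine p as stated.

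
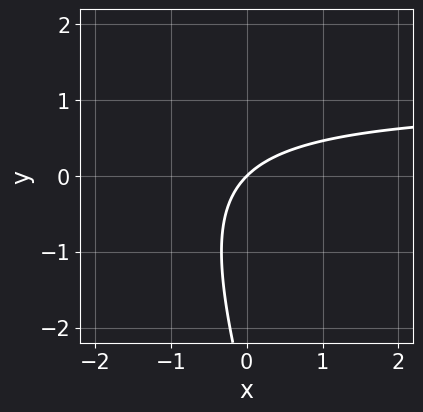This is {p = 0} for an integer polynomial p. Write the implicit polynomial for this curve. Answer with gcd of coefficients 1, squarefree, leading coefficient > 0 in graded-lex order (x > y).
First, degree: the shape is more complex than any degree-1 curve, so deg p = 2.
Next, checking where it meets the axes: one y-axis crossing is at y = 0; it crosses the x-axis at the gridline x = 0.
Finally, the integer polynomial consistent with all of this is the stated p.

3*x*y + y^2 - 3*x + 3*y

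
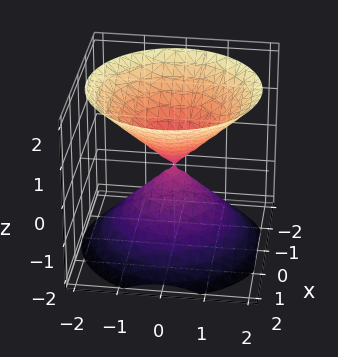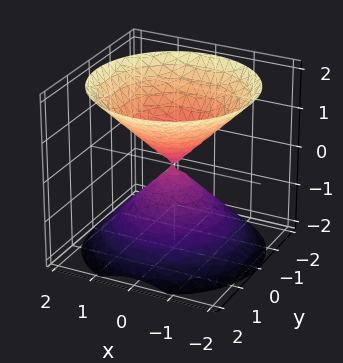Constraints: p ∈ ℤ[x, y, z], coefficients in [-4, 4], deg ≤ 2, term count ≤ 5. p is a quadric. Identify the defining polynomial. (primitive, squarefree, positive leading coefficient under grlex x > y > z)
x^2 + y^2 - z^2

1. I count 2 distinct pieces. They look like related sheets of one shape, so recover p as a whole.
2. The degree is 2 — two nappes meeting at a single point; a quadric.
3. Symmetries: mirror symmetry z ↦ −z ⇒ only even powers of z; the surface is invariant under rotation about z: p = q(x² + y², z).
4. Observable constraints: it meets the x-axis at x = 0 (among the integer gridlines); it crosses the y-axis at the gridline y = 0; a circular section at z = -1 has radius exactly 1.
5. Together with the visible shape, these determine p as stated.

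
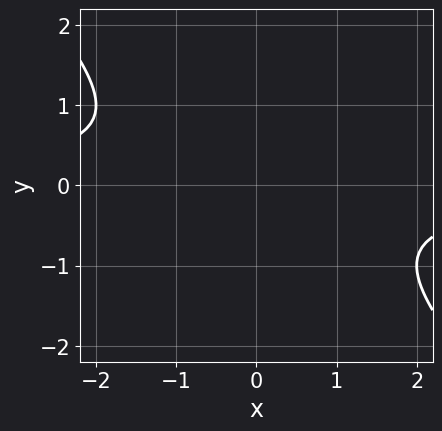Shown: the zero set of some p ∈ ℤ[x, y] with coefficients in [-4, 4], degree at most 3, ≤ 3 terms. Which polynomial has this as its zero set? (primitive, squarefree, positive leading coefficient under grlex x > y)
deg p = 2.
From the axis intercepts and sections: no y-intercept at any integer in the box; it misses every integer gridline on the x-axis.
Assembling these constraints gives the stated polynomial.

x*y + y^2 + 1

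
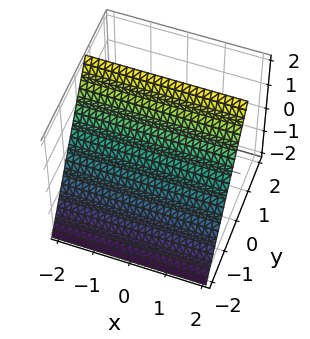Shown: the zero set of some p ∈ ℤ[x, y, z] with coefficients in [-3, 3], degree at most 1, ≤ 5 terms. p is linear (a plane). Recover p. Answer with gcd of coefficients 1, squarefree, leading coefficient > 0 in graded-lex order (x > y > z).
3*y - 2*z + 2

deg p = 1.
Reading off the gridlines: the surface avoids every integer x-axis point in the box; it meets the z-axis at z = 1 (among the integer gridlines).
The integer polynomial consistent with all of this is the stated p.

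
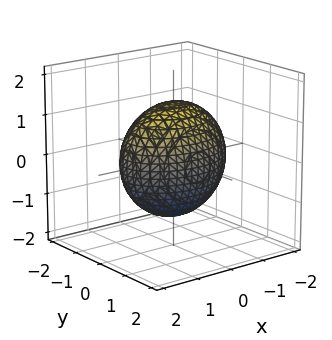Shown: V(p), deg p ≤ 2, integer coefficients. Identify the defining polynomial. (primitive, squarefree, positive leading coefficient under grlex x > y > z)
x^2 + 2*y^2 + z^2 - 2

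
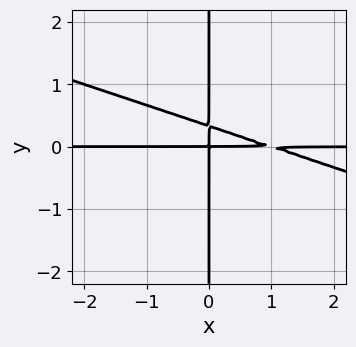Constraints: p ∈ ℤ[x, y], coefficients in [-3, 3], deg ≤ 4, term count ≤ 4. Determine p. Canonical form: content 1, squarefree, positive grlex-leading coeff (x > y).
x^2*y + 3*x*y^2 - x*y

(a) Degree: no degree-2 curve has this shape, so deg p = 3.
(b) Observable constraints: the visible y-axis segment lies entirely on the curve; the visible x-axis segment lies entirely on the curve.
(c) These observations pin down the coefficients.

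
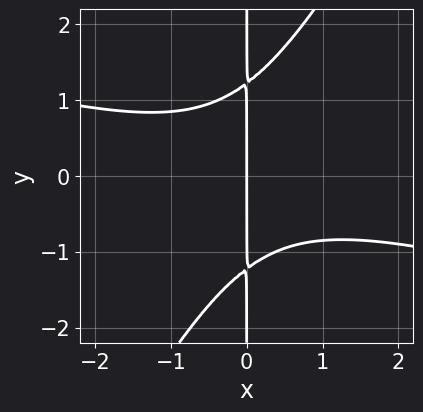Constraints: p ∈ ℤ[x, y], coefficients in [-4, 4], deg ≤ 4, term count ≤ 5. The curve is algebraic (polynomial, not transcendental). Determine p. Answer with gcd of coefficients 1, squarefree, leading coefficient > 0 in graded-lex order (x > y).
x^3 + 3*x^2*y - 2*x*y^2 + 3*x

First, degree: the shape is more complex than any degree-2 curve, so deg p = 3.
Next, checking where it meets the axes: it meets the x-axis at x = 0 (among the integer gridlines); every point of the y-axis in the box is on the curve.
Finally, assembling these constraints gives the stated polynomial.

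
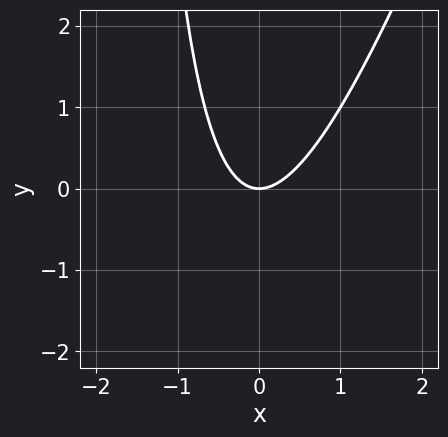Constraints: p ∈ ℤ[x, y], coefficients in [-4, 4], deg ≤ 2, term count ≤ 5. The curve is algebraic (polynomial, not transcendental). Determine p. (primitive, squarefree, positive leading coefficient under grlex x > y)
3*x^2 - x*y - 2*y

1. The degree is 2 — a generic line meets the curve in up to 2 points.
2. Against the integer gridlines: one x-axis crossing is at x = 0; one y-axis crossing is at y = 0.
3. These observations pin down the coefficients.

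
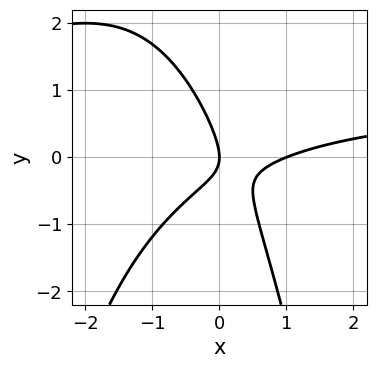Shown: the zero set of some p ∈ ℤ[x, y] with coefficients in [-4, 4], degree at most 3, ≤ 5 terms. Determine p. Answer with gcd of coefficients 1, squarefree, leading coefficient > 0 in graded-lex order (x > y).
deg p = 3. The shape is more complex than any degree-2 curve.
Observable constraints: it crosses the y-axis at the gridline y = 0; the x-axis gridline crossings are at x ∈ {0, 1}.
Fitting integer coefficients to these (and the overall shape) gives p.

2*x^2*y - 2*x^2 + 3*x*y + 2*y^2 + 2*x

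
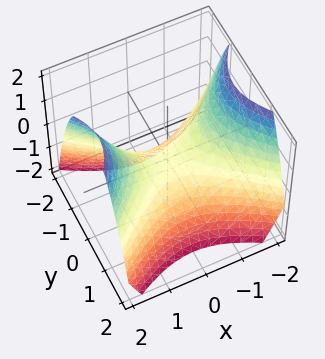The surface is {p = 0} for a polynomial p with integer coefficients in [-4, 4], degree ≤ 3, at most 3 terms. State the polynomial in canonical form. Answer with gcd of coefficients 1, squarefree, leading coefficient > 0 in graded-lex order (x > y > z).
1. deg p = 2.
2. Symmetries: it's symmetric under y → −y, forcing even powers of y; mirror symmetry x ↦ −x ⇒ only even powers of x.
3. From the visible intercepts: it crosses the y-axis at the gridline y = 0; it crosses the x-axis at the gridline x = 0; one z-axis crossing is at z = 0.
4. These observations pin down the coefficients.

2*x^2 - 3*y^2 - 3*z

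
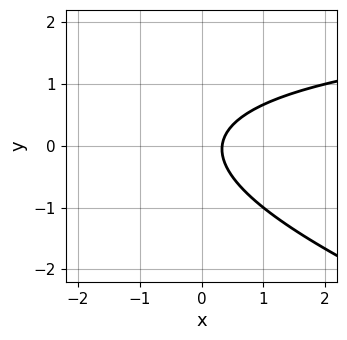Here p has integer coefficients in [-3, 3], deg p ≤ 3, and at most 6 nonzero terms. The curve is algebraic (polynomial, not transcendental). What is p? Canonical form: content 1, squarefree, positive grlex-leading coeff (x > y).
1. Degree: no degree-1 curve has this shape, so deg p = 2.
2. From the visible intercepts: the curve avoids every integer y-axis point in the box.
3. Fitting integer coefficients to these (and the overall shape) gives p.

x*y + 3*y^2 - 3*x + 1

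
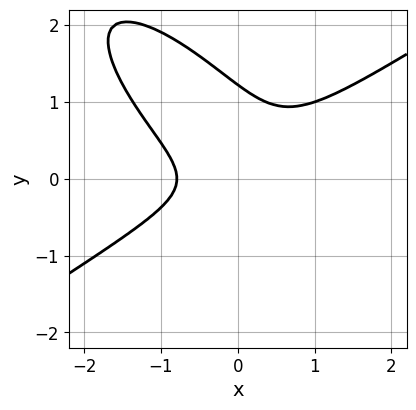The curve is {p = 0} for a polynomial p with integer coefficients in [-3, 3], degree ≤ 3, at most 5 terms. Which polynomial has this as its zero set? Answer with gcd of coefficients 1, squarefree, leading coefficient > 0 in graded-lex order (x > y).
2*x^3 - 3*x*y^2 - 3*y^3 + 3*y^2 + 1

(a) deg p = 3. A generic line meets the curve in up to 3 points.
(b) Putting this together gives p.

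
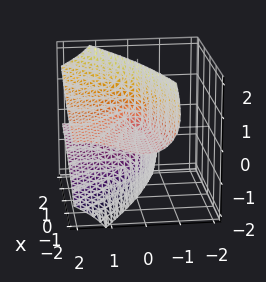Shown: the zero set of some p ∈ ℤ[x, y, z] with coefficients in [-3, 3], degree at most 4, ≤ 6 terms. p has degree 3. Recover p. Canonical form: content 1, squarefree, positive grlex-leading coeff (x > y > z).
y^3 + 3*y*z^2 - 3*x*z - 3*y^2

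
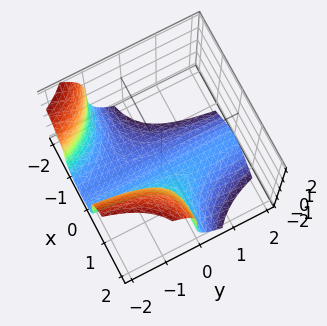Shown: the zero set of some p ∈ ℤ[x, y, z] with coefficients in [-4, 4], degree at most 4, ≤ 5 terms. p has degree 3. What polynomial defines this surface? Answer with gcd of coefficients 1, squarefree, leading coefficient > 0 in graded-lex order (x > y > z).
deg p = 3.
Checking where it meets the axes: it misses every integer gridline on the x-axis; the surface avoids every integer y-axis point in the box.
The integer polynomial consistent with all of this is the stated p.

3*x^2*y + z^3 + x^2 - 3*x + 3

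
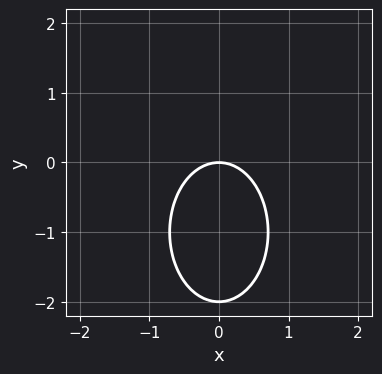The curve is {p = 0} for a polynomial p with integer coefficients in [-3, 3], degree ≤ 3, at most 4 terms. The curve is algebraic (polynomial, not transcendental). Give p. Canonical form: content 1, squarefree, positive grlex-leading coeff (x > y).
2*x^2 + y^2 + 2*y

(a) The degree is 2 — a generic line meets the curve in up to 2 points.
(b) Symmetries: the x ↦ −x reflection is a symmetry, so x appears only in even powers.
(c) From the visible intercepts: the y-axis gridline crossings are at y ∈ {-2, 0}; it meets the x-axis at x = 0 (among the integer gridlines).
(d) Together with the visible shape, these determine p as stated.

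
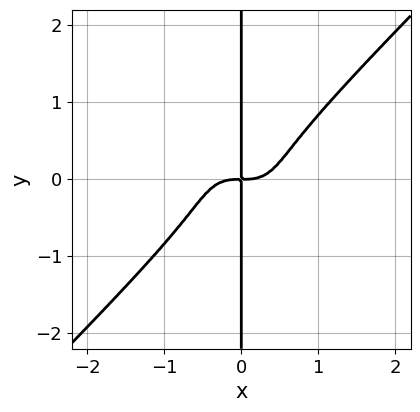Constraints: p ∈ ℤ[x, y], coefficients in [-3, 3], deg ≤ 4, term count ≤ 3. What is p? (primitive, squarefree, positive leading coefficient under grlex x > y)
First, degree: no degree-3 curve has this shape, so deg p = 4.
Then, reading off the gridlines: every point of the y-axis in the box is on the curve.
Finally, together with the visible shape, these determine p as stated.

2*x^4 - 2*x*y^3 - x*y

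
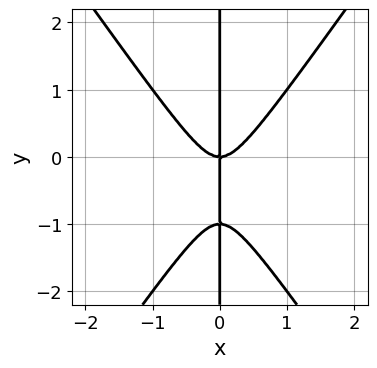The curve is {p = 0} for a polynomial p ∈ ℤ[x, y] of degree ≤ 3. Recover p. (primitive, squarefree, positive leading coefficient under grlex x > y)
1. The degree is 3 — no degree-2 curve has this shape.
2. Observable constraints: one x-axis crossing is at x = 0; every point of the y-axis in the box is on the curve.
3. Assembling these constraints gives the stated polynomial.

2*x^3 - x*y^2 - x*y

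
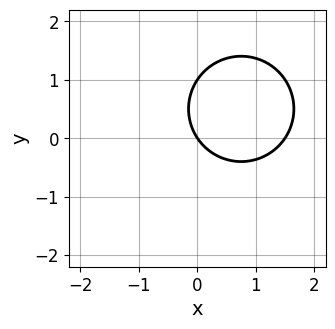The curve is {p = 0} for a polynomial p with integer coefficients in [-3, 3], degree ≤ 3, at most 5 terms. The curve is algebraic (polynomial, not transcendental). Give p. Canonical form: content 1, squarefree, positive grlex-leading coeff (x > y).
2*x^2 + 2*y^2 - 3*x - 2*y

1. Degree: no degree-1 curve has this shape, so deg p = 2.
2. Against the integer gridlines: it crosses the x-axis at the gridline x = 0; the y-axis gridline crossings are at y ∈ {0, 1}.
3. These observations pin down the coefficients.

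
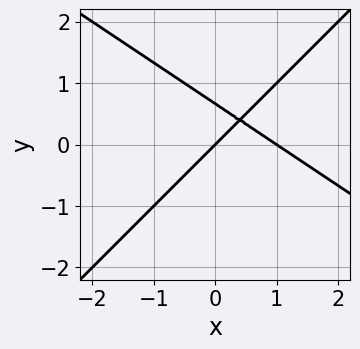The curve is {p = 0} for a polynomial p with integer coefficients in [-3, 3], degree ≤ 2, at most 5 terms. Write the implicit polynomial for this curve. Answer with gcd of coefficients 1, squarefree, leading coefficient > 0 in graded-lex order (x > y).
First, the degree is 2 — the shape is more complex than any degree-1 curve.
Next, from the visible intercepts: it meets the y-axis at y = 0 (among the integer gridlines); among the integer gridlines, it crosses the x-axis at x ∈ {0, 1}.
Finally, solving for integer coefficients yields p as stated.

2*x^2 + x*y - 3*y^2 - 2*x + 2*y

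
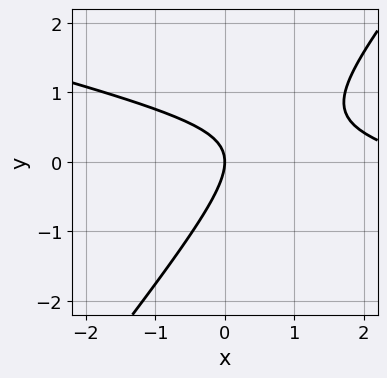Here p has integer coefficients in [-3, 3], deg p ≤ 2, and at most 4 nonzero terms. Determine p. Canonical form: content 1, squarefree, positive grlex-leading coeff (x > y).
x^2 + 3*x*y - 3*y^2 - 3*x

(a) Degree: the shape is more complex than any degree-1 curve, so deg p = 2.
(b) From the visible intercepts: one x-axis crossing is at x = 0; it crosses the y-axis at the gridline y = 0.
(c) These observations pin down the coefficients.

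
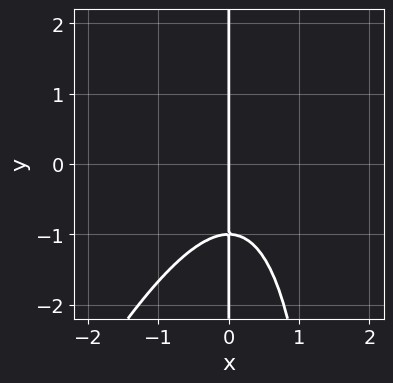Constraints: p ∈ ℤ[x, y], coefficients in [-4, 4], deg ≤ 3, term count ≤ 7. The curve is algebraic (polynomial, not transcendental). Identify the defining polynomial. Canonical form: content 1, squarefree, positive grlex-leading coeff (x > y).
2*x^3 - x^2*y - x^2 + 2*x*y + 2*x

The degree is 3 — no degree-2 curve has this shape.
Observable constraints: the visible y-axis segment lies entirely on the curve; it crosses the x-axis at the gridline x = 0.
Solving for integer coefficients yields p as stated.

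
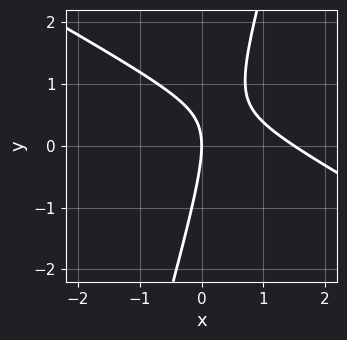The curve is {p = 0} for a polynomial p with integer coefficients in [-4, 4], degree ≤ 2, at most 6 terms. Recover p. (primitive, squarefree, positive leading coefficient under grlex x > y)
deg p = 2.
Reading off the gridlines: it crosses the x-axis at the gridline x = 0; it meets the y-axis at y = 0 (among the integer gridlines).
Solving for integer coefficients yields p as stated.

2*x^2 + 3*x*y - y^2 - 3*x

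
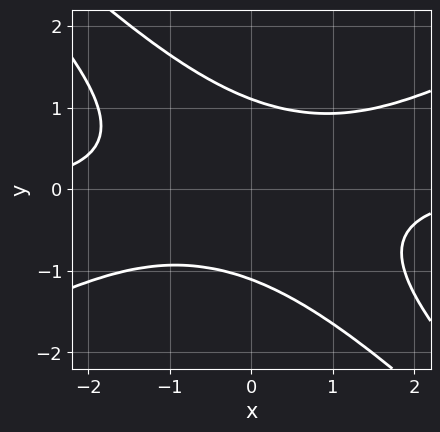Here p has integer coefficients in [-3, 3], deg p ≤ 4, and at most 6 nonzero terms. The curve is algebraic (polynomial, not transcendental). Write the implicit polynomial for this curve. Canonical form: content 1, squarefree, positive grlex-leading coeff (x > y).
First, deg p = 4.
Then, against the integer gridlines: no x-intercept at any integer in the box.
Finally, assembling these constraints gives the stated polynomial.

x^3*y - 3*x*y^3 - 2*y^4 + 3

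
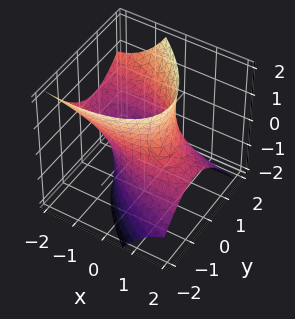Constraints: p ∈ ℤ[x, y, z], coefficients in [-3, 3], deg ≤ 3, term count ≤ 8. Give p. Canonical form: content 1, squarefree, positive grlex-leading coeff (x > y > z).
(a) Degree: a generic line meets the surface in up to 2 points, so deg p = 2.
(b) Checking where it meets the axes: among the integer gridlines, it crosses the y-axis at y ∈ {-1, 1}; no z-intercept at any integer in the box.
(c) Together with the visible shape, these determine p as stated.

x^2 + 2*x*y + 3*x*z + 3*y^2 - z^2 - 3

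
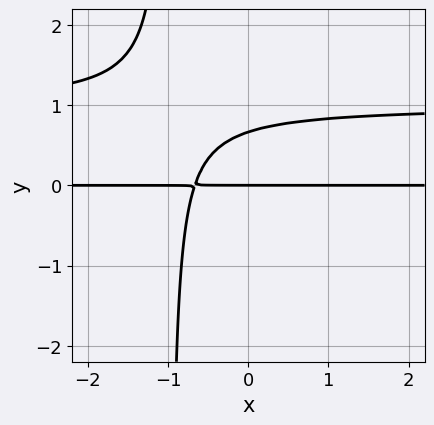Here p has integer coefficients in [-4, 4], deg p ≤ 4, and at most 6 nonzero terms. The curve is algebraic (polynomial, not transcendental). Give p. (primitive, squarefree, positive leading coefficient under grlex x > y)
1. deg p = 3.
2. Checking where it meets the axes: the visible x-axis segment lies entirely on the curve; it meets the y-axis at y = 0 (among the integer gridlines).
3. Assembling these constraints gives the stated polynomial.

3*x*y^2 - 3*x*y + 3*y^2 - 2*y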